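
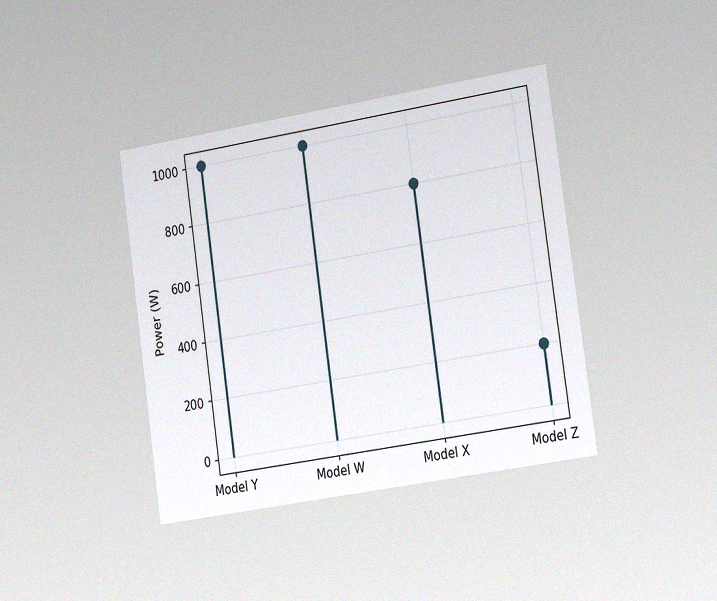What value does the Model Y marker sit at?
The chart is tilted about 8° counter-clockwise and viewed slightly from the right, with some photo noise. The Model Y marker sits at 1000W.

1000W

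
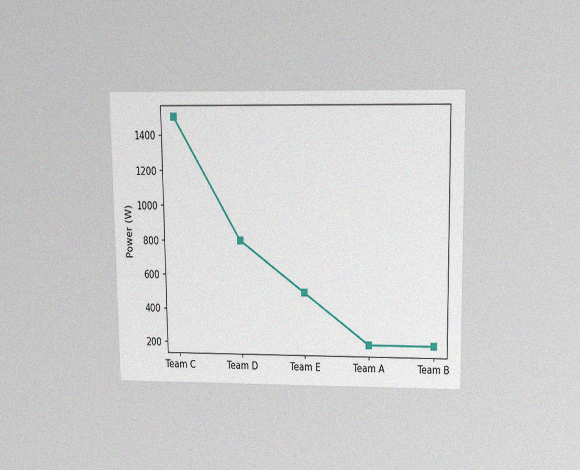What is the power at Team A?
200W

The chart is viewed slightly from above, with some photo noise. At Team A, the line is at 200W.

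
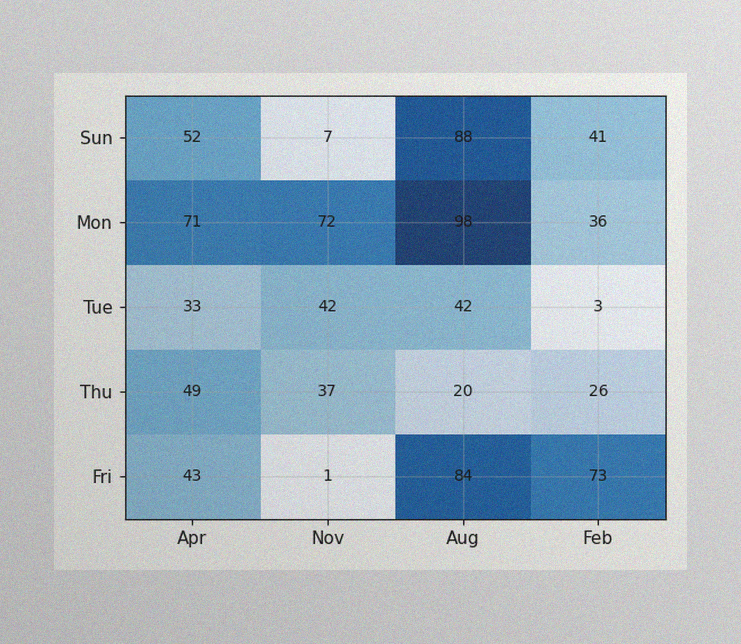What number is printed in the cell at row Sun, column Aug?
The image has some photo noise and uneven lighting. The (Sun, Aug) cell reads 88.

88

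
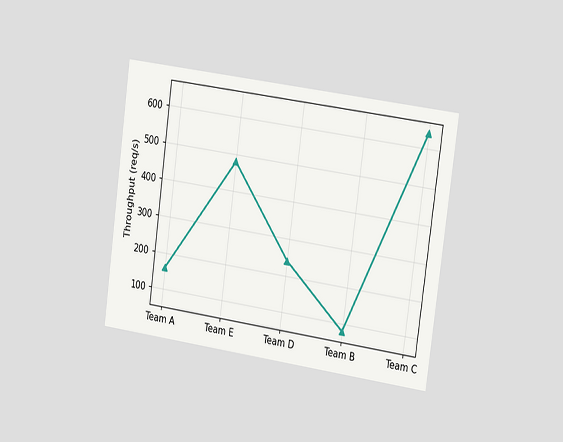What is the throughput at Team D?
The chart is tilted about 8° clockwise and viewed slightly from the right. At Team D, the line is at 240req/s.

240req/s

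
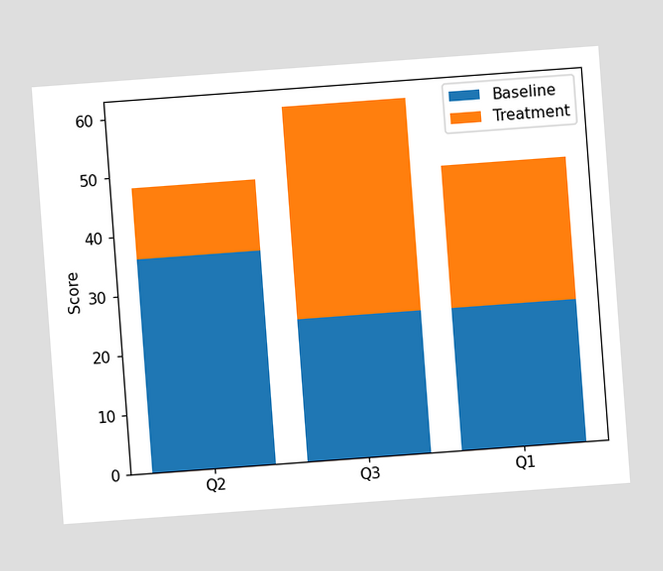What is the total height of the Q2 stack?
The chart is tilted about 4° counter-clockwise. The Q2 stack's top reaches 48 on the y-axis.

48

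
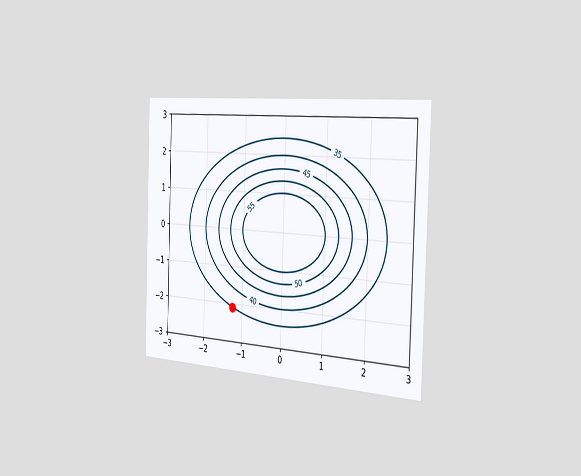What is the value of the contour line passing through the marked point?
The chart is tilted about 2° clockwise and viewed slightly from the right. The marked point sits on the contour labelled 35.

35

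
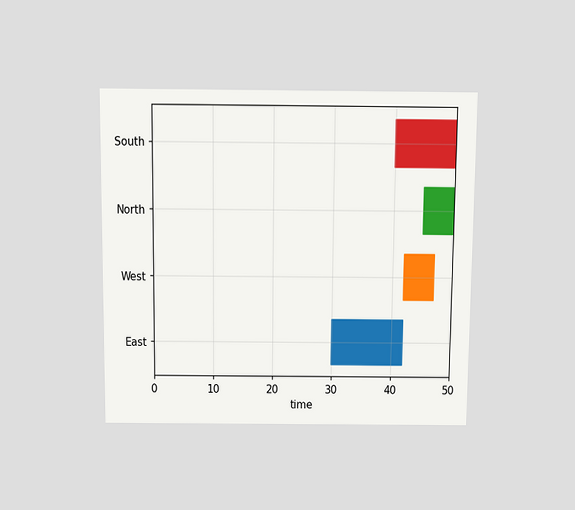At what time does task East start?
30

The chart is viewed slightly from above. The East bar begins at t=30.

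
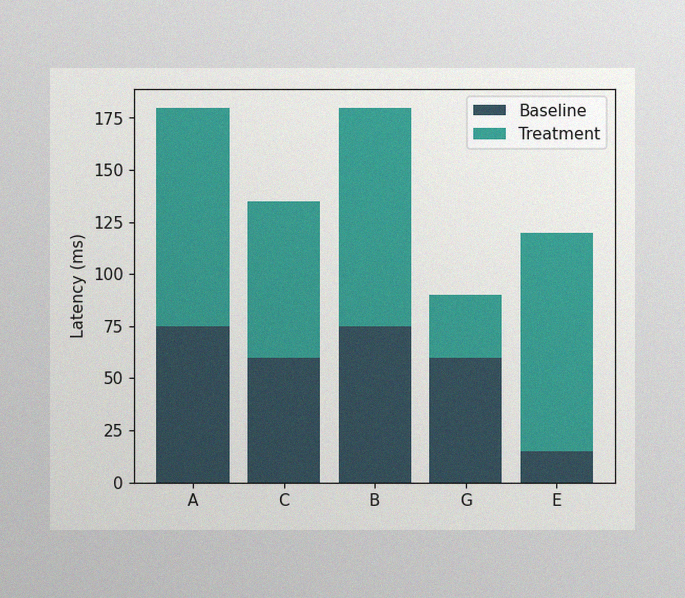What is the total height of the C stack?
The image has some photo noise and uneven lighting. The C stack's top reaches 135ms on the y-axis.

135ms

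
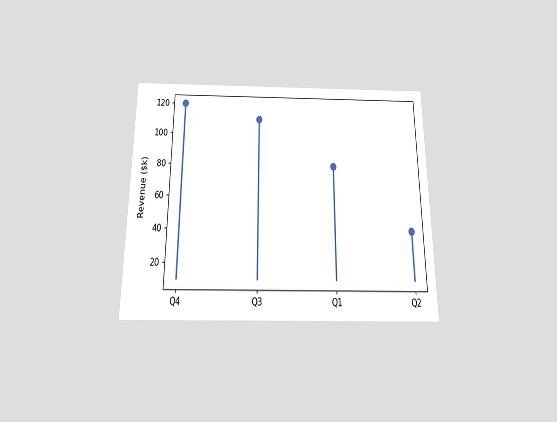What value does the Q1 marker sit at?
The chart is viewed slightly from below. The Q1 marker sits at $80k.

$80k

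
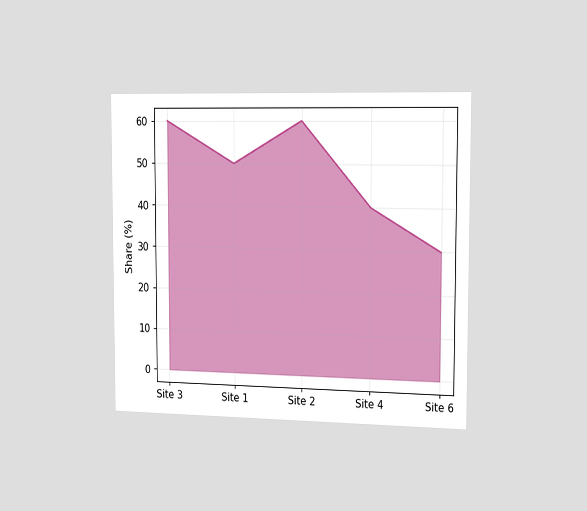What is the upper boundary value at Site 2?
The chart is viewed slightly from the right. At Site 2 the upper boundary is at 60%.

60%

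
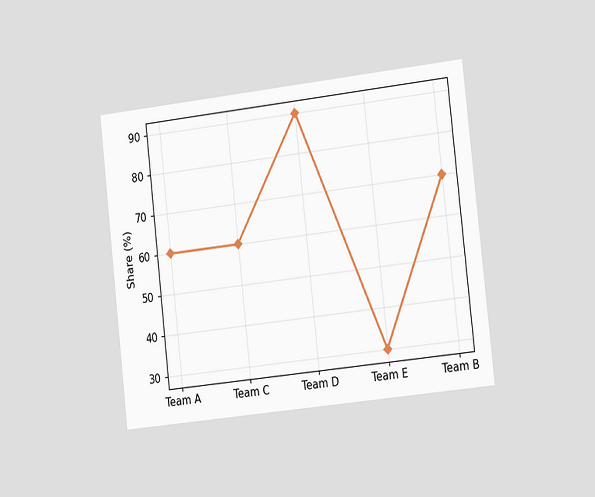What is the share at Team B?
70%

The chart is tilted about 6° counter-clockwise and viewed slightly from the right. At Team B, the line is at 70%.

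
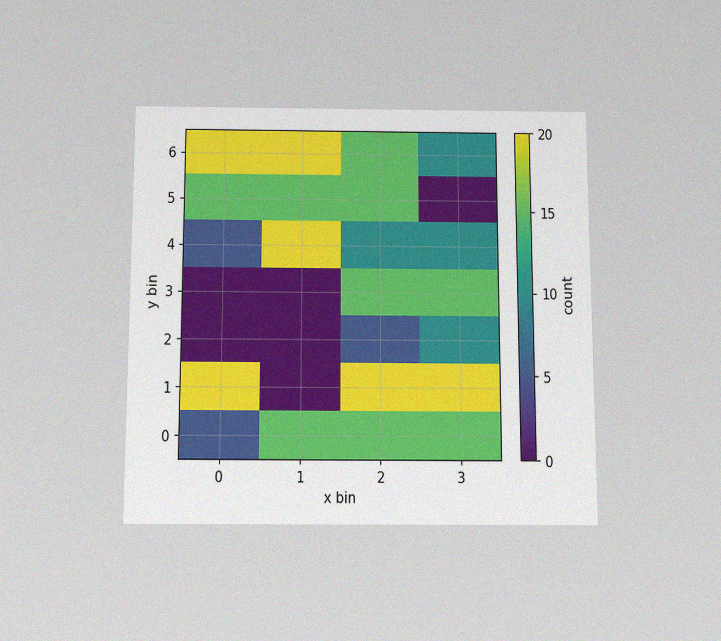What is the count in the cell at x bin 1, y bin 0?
15

The chart is viewed slightly from below, with some photo noise. Matching the cell (1, 0) against the colorbar gives 15.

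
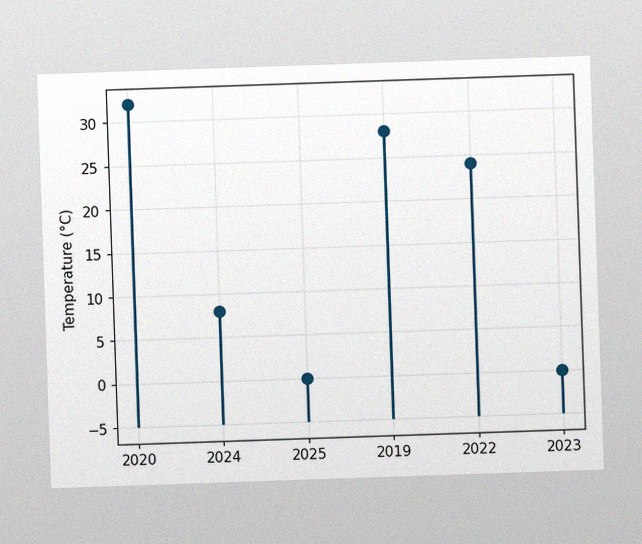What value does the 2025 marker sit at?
0°C

The image has some photo noise and uneven lighting. The 2025 marker sits at 0°C.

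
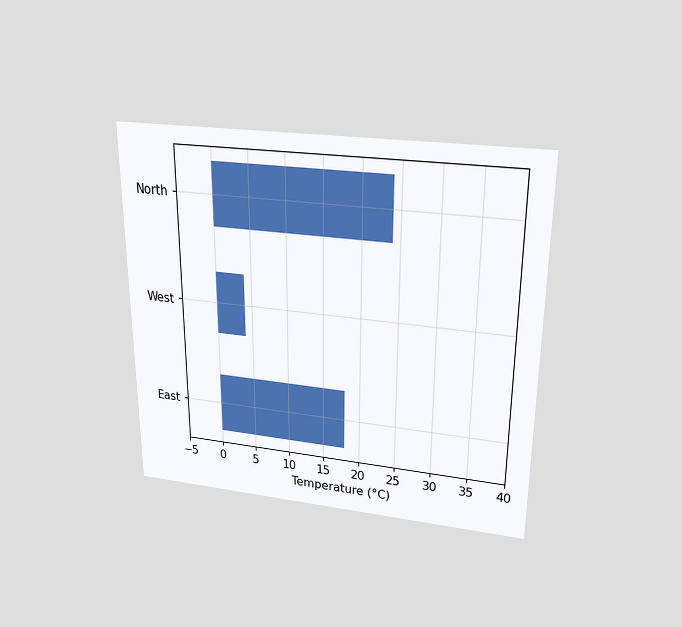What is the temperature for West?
4°C

The chart is viewed slightly from above. Reading along the chart's x-axis, the West bar reaches 4°C.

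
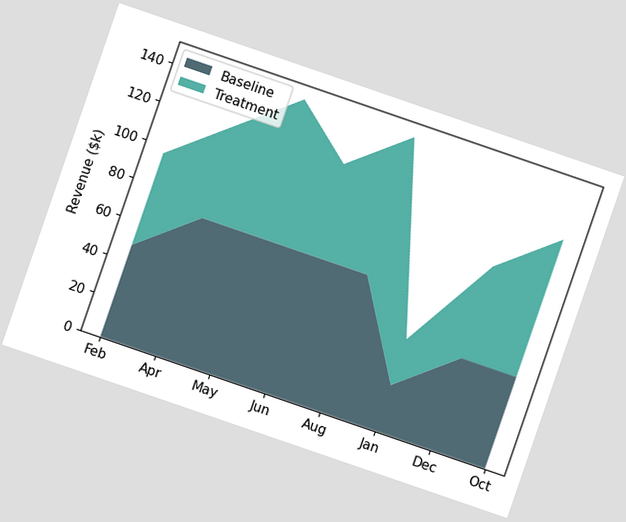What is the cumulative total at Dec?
$96k

The chart is tilted about 19° clockwise. The stacked total at Dec reaches $96k.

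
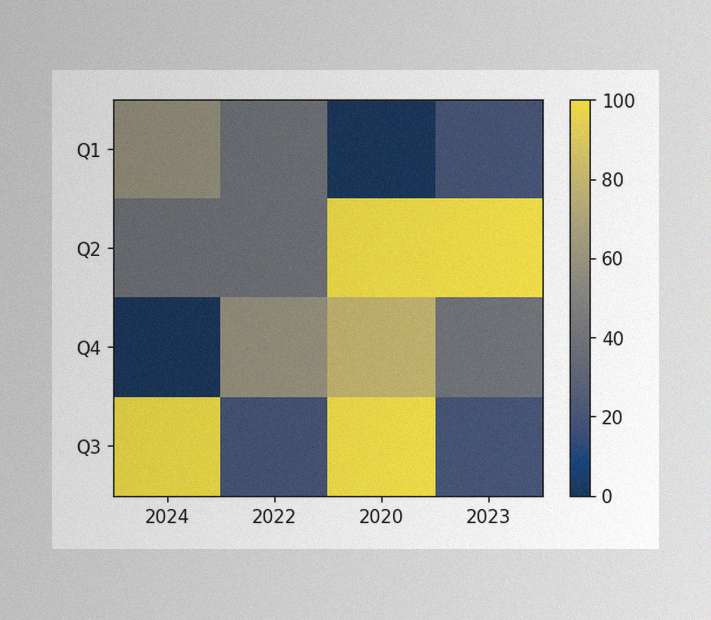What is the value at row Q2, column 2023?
The image has some photo noise and uneven lighting. Matching cell (Q2, 2023) against the colorbar gives 100.

100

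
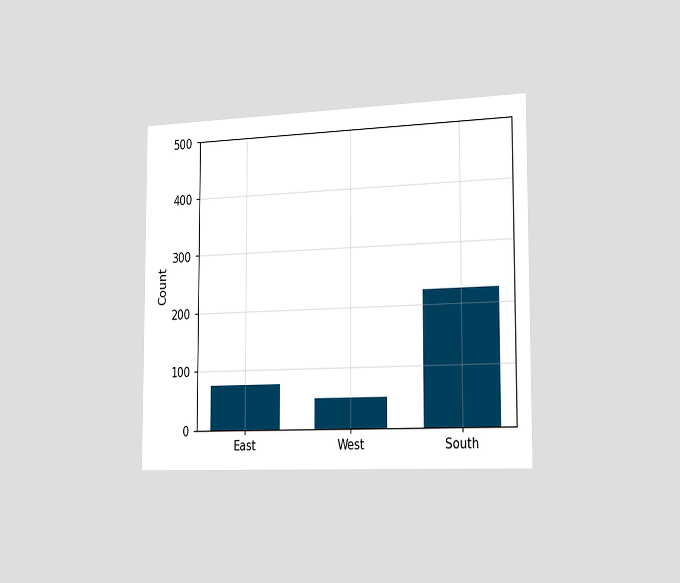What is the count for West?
50

The chart is viewed slightly from the right. Reading along the chart's y-axis, the West bar reaches 50.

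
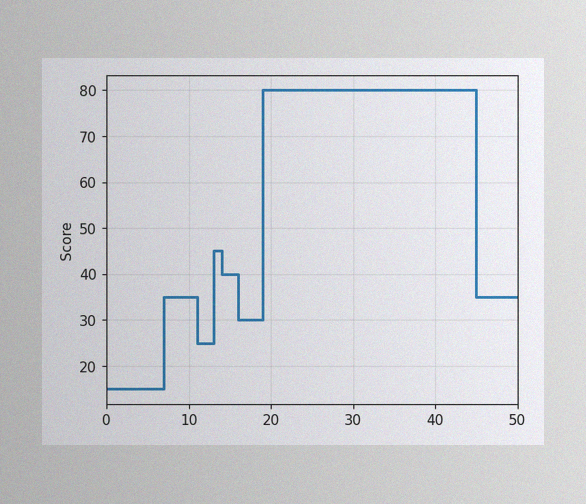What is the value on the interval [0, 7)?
15

The image has some photo noise and uneven lighting. On [0, 7) the step sits at 15.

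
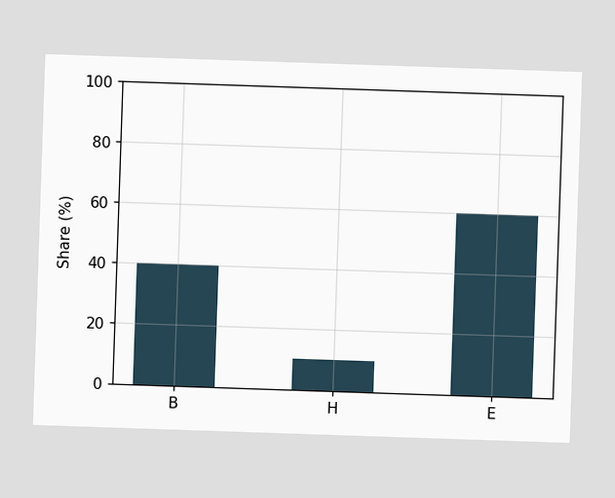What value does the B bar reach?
40%

Reading along the chart's y-axis, the B bar reaches 40%.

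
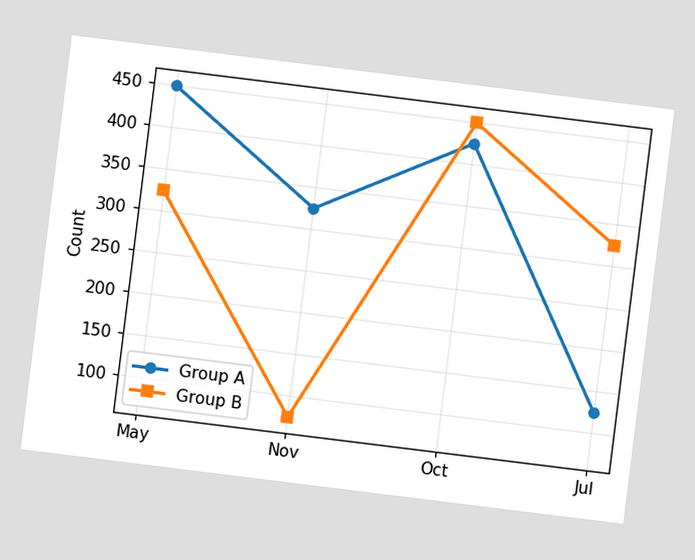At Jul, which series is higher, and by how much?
The chart is tilted about 7° clockwise. At Jul, Group B sits above the other line by 200.

Group B, by 200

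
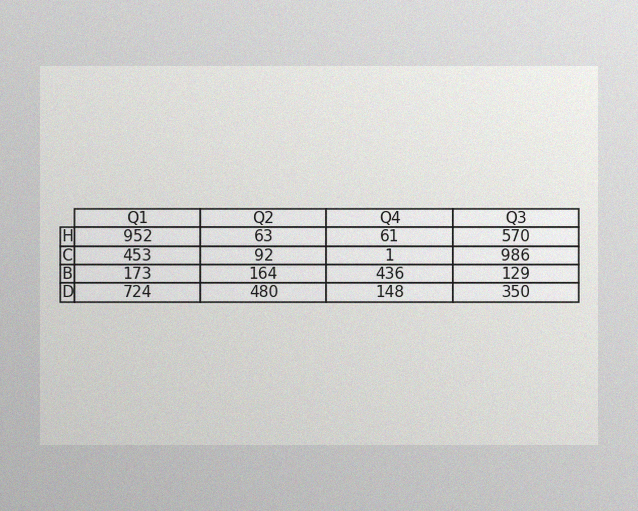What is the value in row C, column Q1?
The image has some photo noise and uneven lighting. The (C, Q1) cell reads 453.

453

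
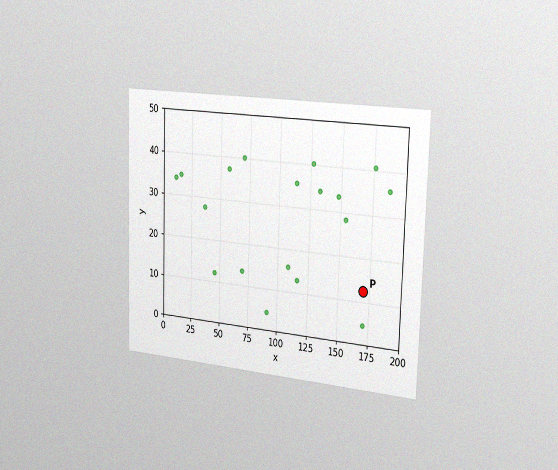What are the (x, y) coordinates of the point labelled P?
(170, 12.5)

The chart is viewed slightly from the right, with some photo noise. Following the gridlines from P to each axis, P sits at (170, 12.5).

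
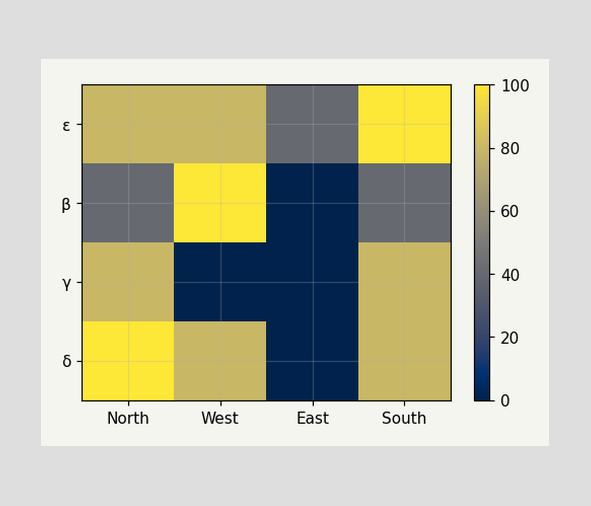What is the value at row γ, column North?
80

Matching cell (γ, North) against the colorbar gives 80.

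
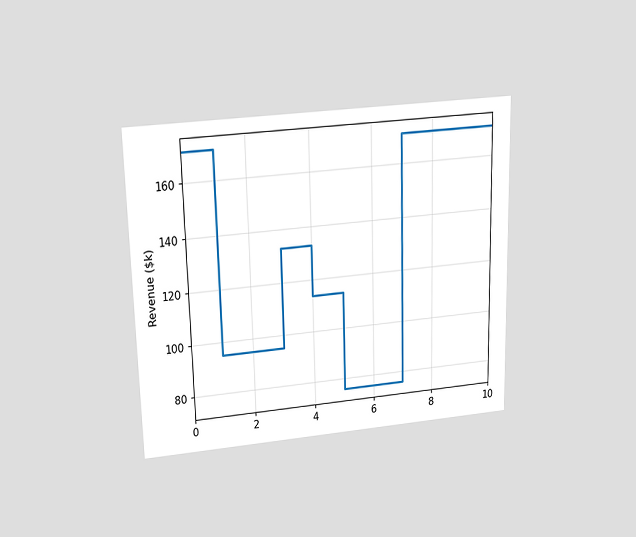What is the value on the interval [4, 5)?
The chart is viewed slightly from above. On [4, 5) the step sits at $114k.

$114k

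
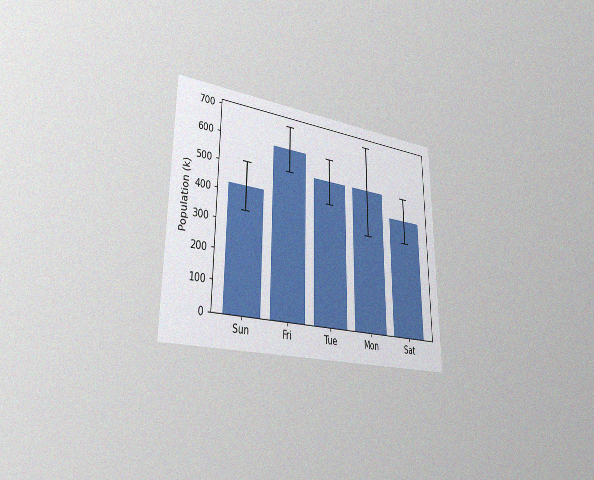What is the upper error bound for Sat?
The chart is viewed slightly from the left, with some photo noise. The Sat bar's upper whisker reaches 510k.

510k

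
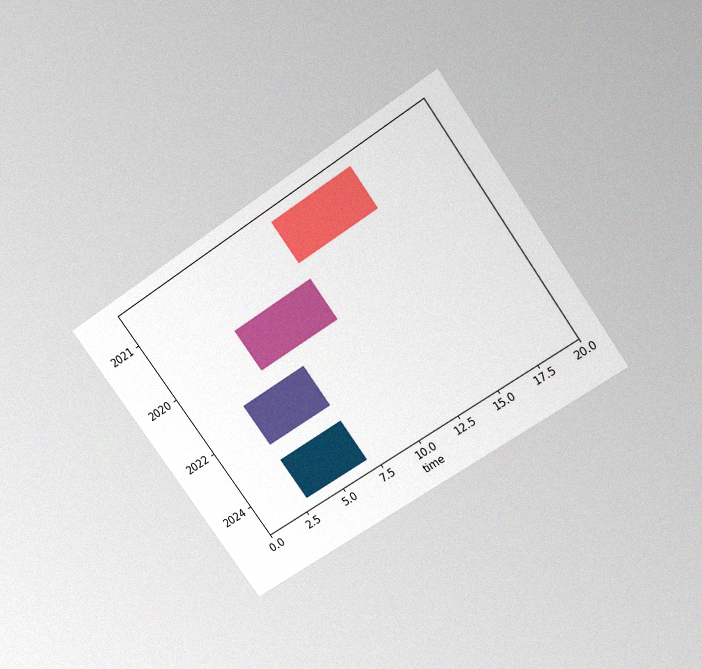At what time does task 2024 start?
The chart is tilted about 35° counter-clockwise and viewed slightly from above, with some photo noise. The 2024 bar begins at t=3.

3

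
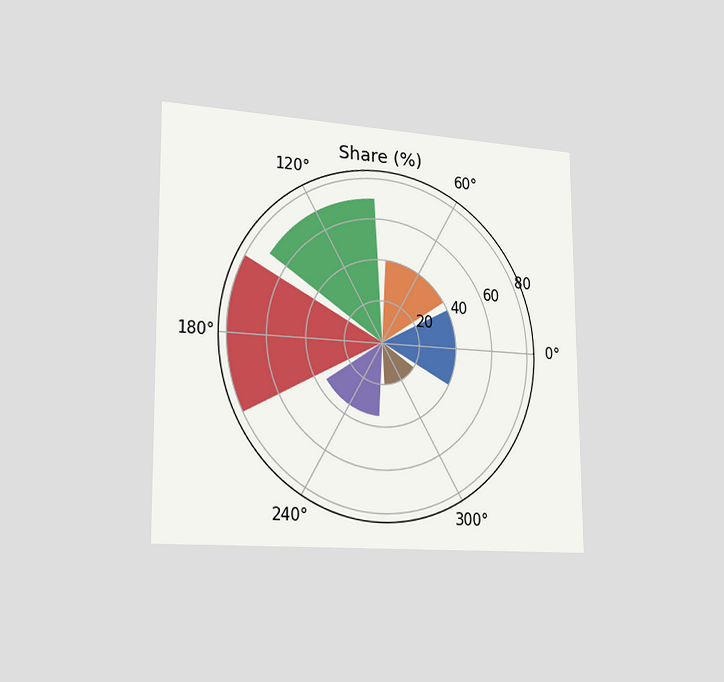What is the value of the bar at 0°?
40%

The chart is viewed slightly from the left. The bar at 0° reaches 40% on the radial axis.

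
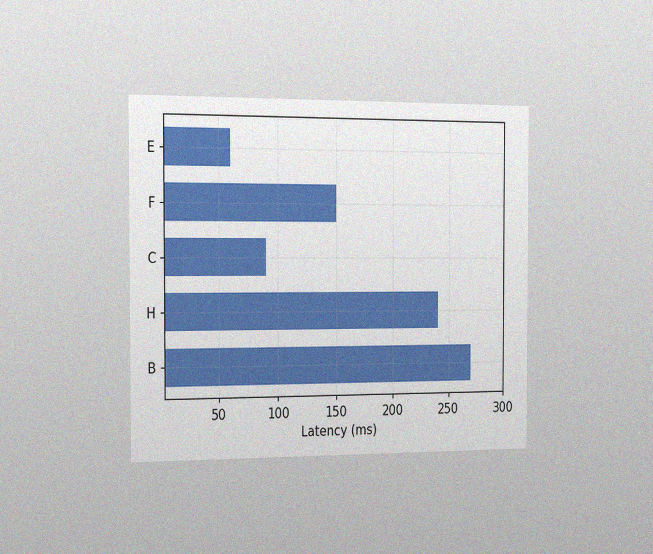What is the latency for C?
90ms

The chart is viewed slightly from the left, with some photo noise. Reading along the chart's x-axis, the C bar reaches 90ms.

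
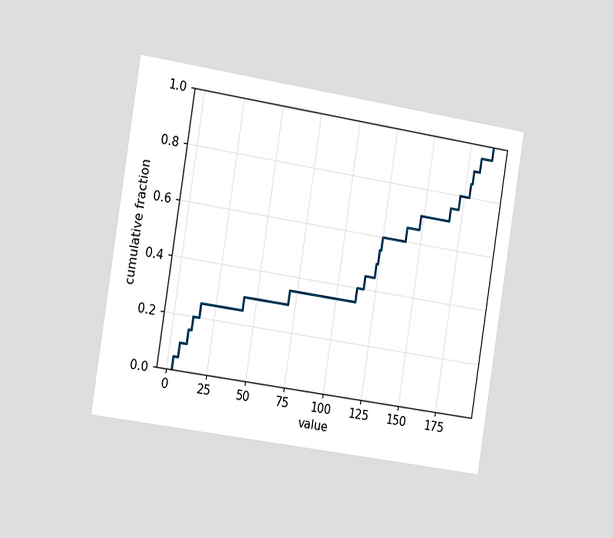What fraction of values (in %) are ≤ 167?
The chart is tilted about 9° clockwise and viewed slightly from the left. At x=167 the ECDF step is at 75%.

75%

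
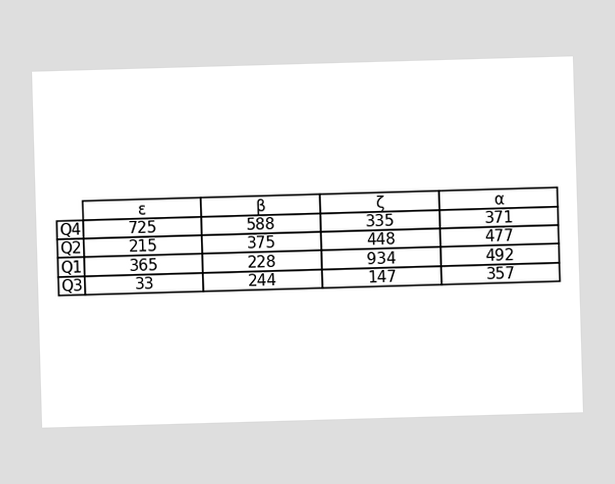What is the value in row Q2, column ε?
The (Q2, ε) cell reads 215.

215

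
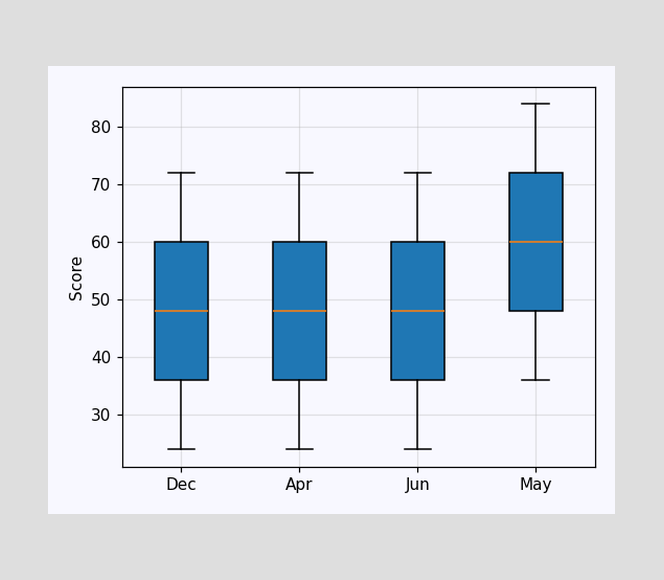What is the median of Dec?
The median line in the Dec box sits at 48.

48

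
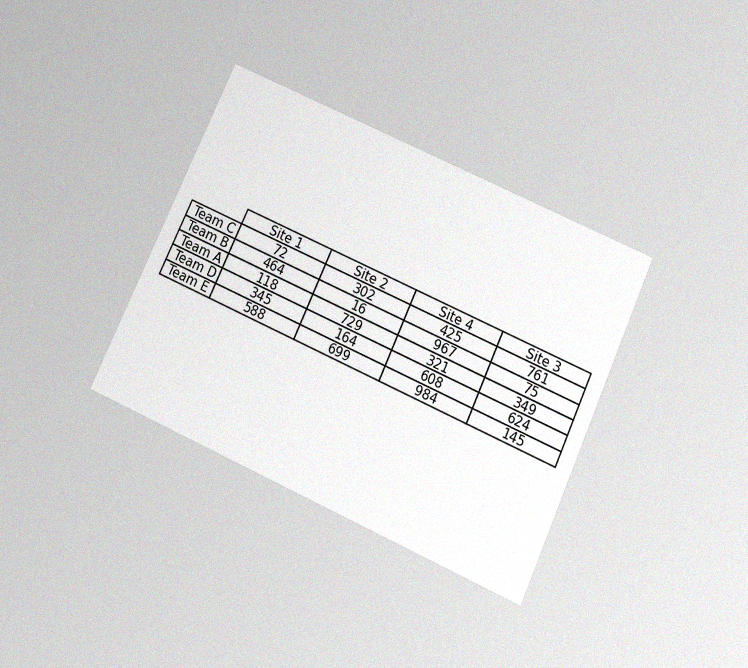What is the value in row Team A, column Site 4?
The chart is tilted about 24° clockwise and viewed slightly from below, with some photo noise. The (Team A, Site 4) cell reads 321.

321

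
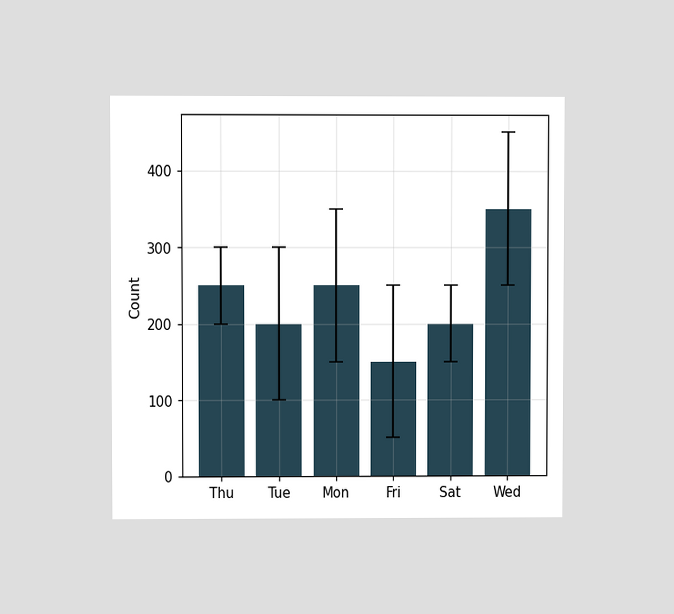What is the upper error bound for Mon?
The chart is viewed at a slight angle. The Mon bar's upper whisker reaches 350.

350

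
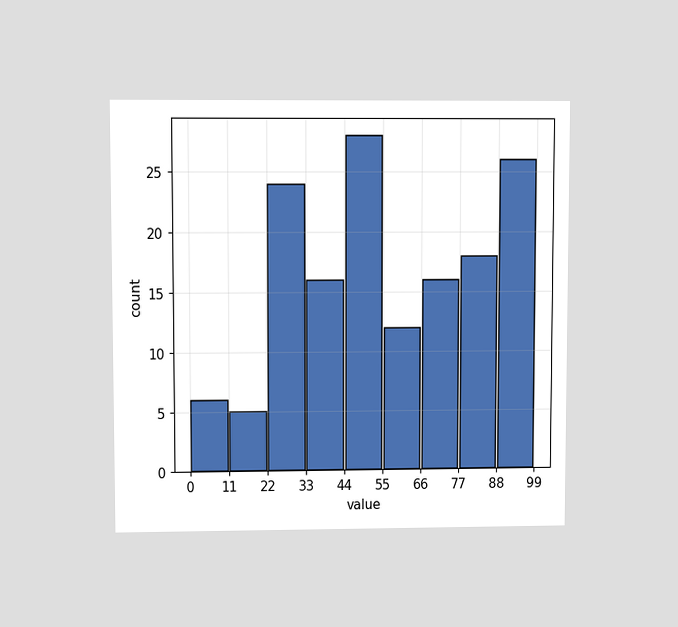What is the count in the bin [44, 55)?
28

The chart is viewed at a slight angle. The [44, 55) bin has height 28.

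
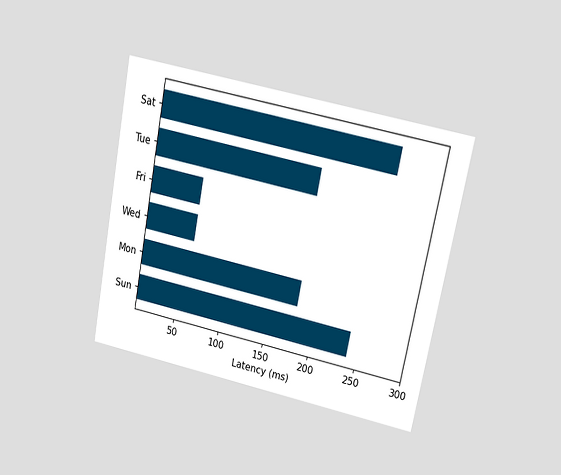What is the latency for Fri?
The chart is tilted about 11° clockwise and viewed at a slight angle. Reading along the chart's x-axis, the Fri bar reaches 60ms.

60ms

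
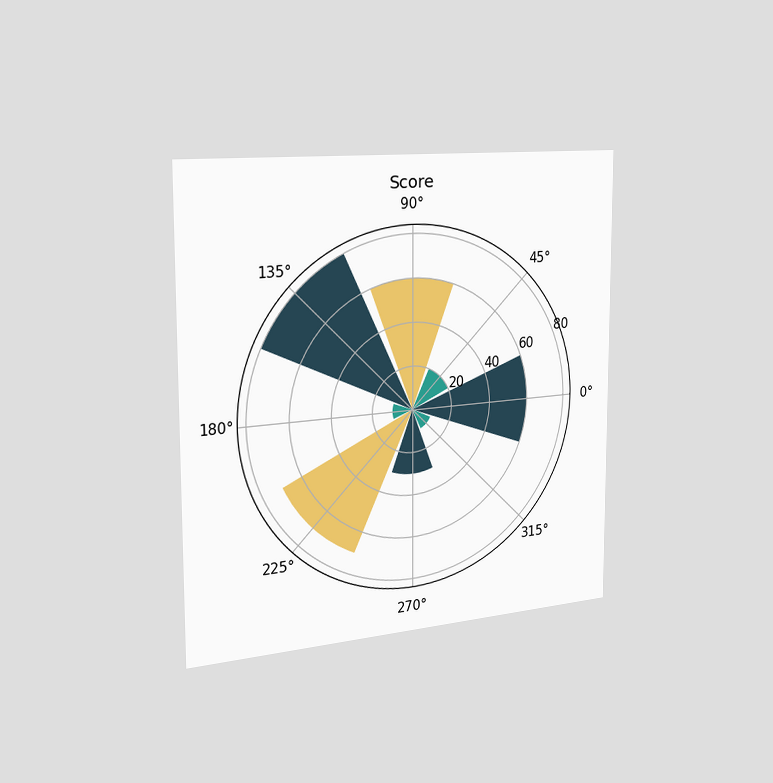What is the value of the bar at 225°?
70

The chart is viewed slightly from the left. The bar at 225° reaches 70 on the radial axis.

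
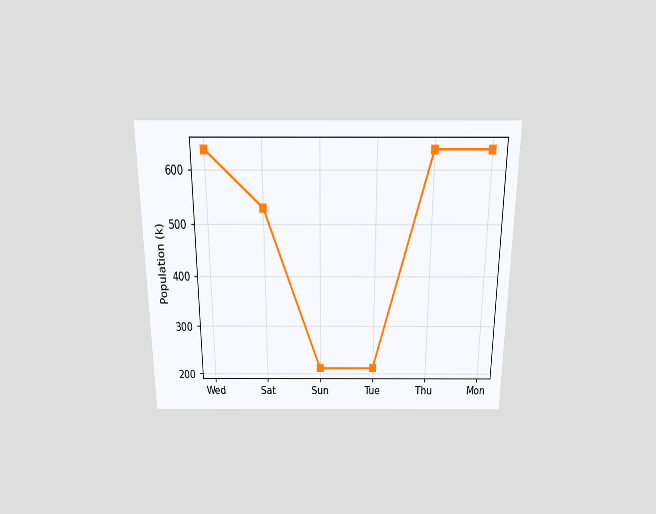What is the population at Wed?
636k

The chart is viewed slightly from above. At Wed, the line is at 636k.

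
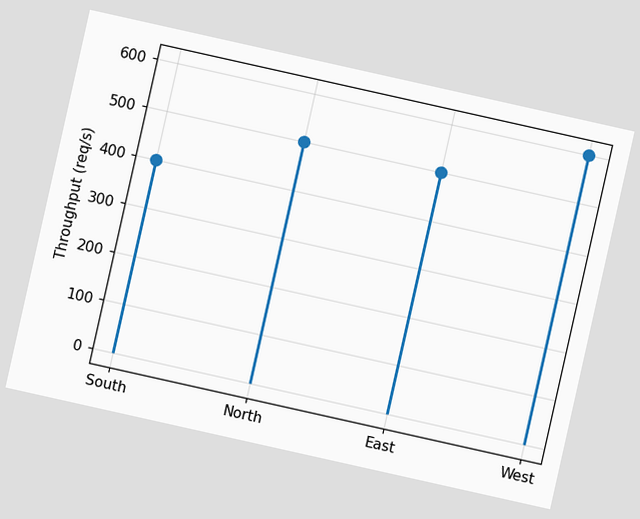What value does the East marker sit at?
The chart is tilted about 13° clockwise. The East marker sits at 500req/s.

500req/s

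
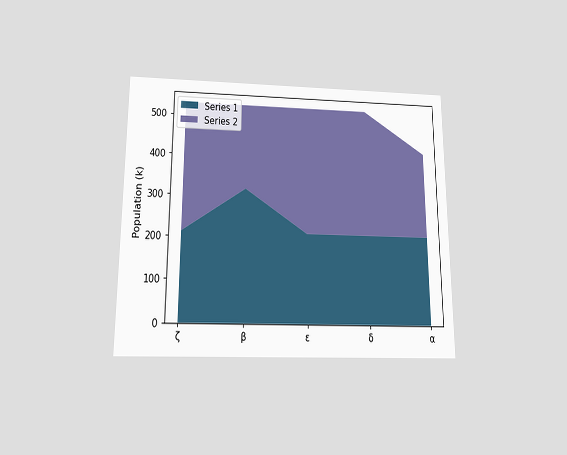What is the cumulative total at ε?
The chart is viewed slightly from below. The stacked total at ε reaches 530k.

530k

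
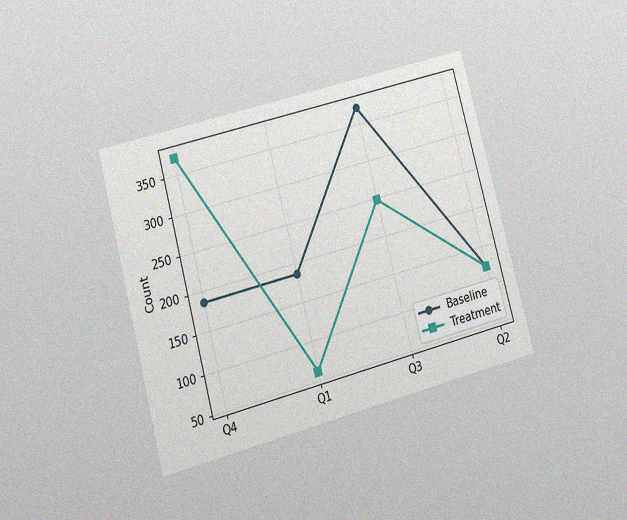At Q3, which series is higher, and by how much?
The chart is tilted about 15° counter-clockwise and viewed at a slight angle, with some photo noise. At Q3, Baseline sits above the other line by 124.

Baseline, by 124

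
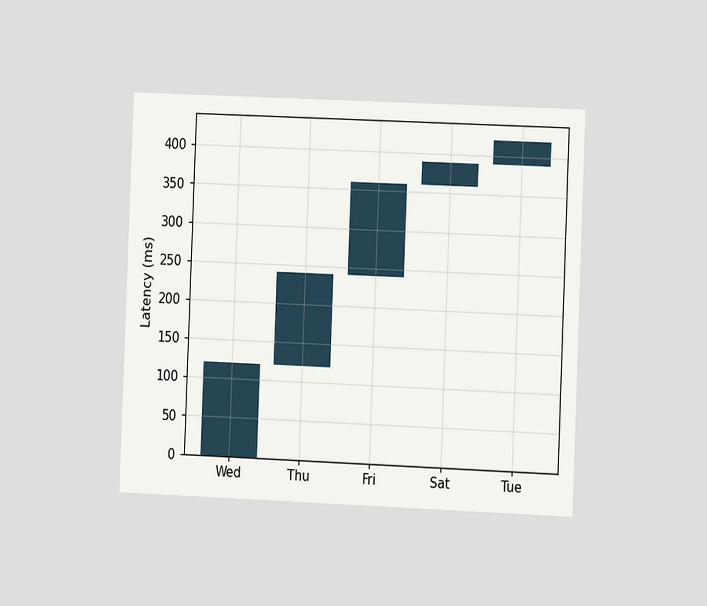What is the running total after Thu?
240ms

The chart is tilted about 2° clockwise and viewed at a slight angle. After Thu the running total reaches 240ms.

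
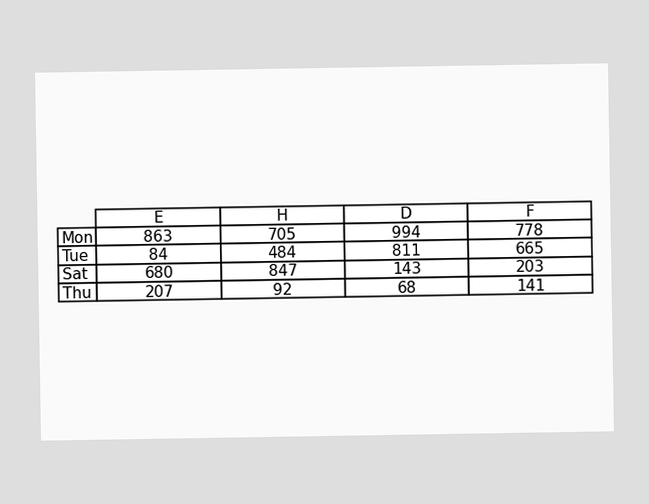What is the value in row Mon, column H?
705

The (Mon, H) cell reads 705.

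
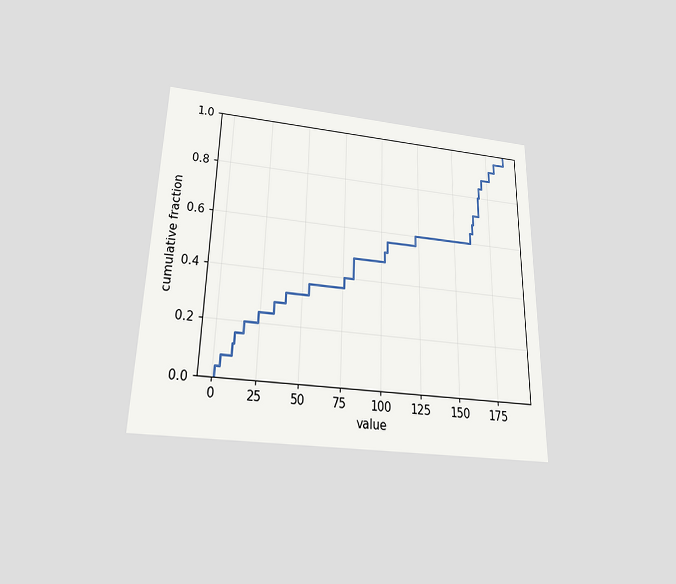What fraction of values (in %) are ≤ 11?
16%

The chart is viewed slightly from below. At x=11 the ECDF step is at 16%.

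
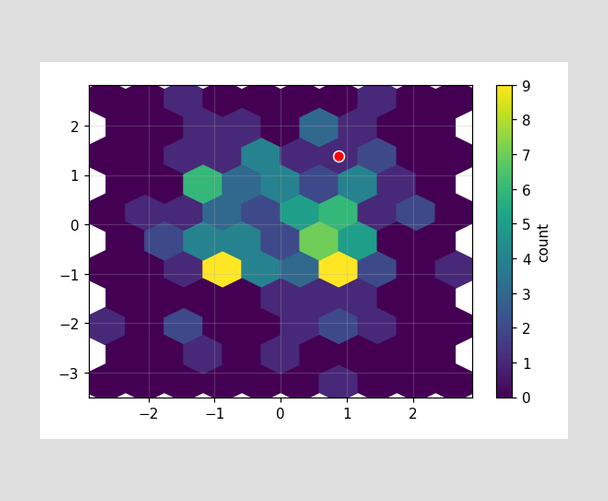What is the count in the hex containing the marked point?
The marked hex reads 1 on the colorbar.

1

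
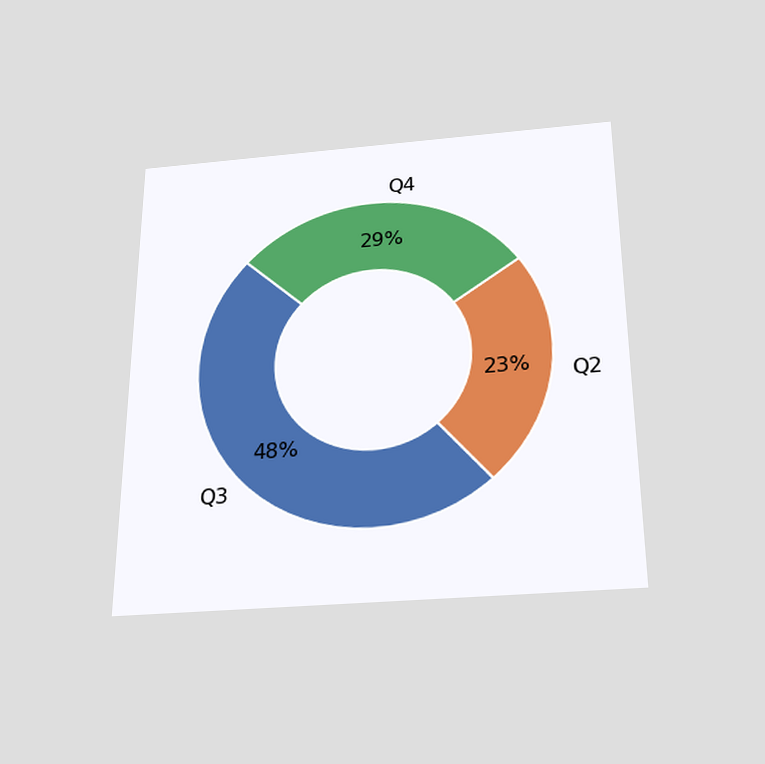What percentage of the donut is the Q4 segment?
29%

The chart is viewed slightly from below. The Q4 segment takes up 29% of the ring.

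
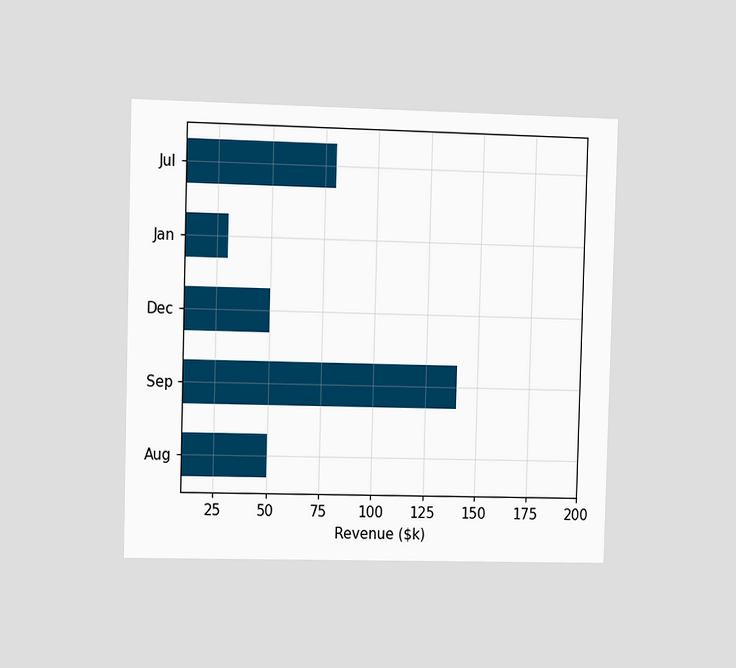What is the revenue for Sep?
$140k

The chart is viewed slightly from the left. Reading along the chart's x-axis, the Sep bar reaches $140k.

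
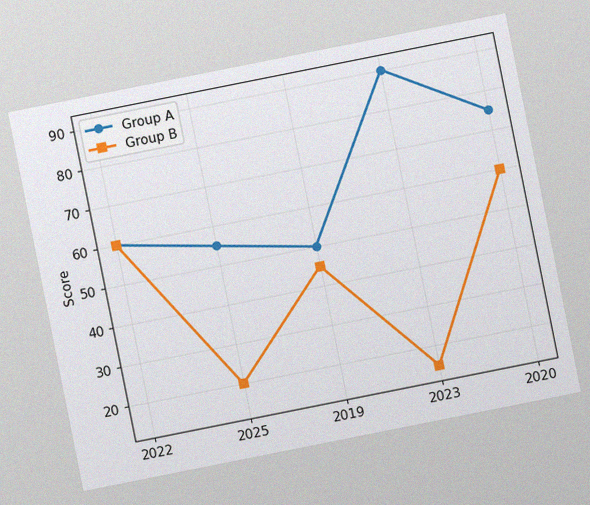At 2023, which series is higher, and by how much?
Group A, by 75

The chart is tilted about 11° counter-clockwise, with some photo noise. At 2023, Group A sits above the other line by 75.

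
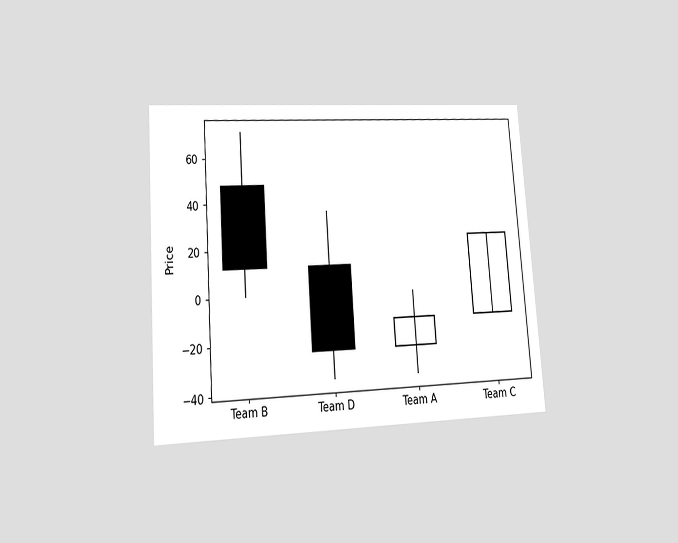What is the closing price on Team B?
12

The chart is tilted about 4° counter-clockwise and viewed at a slight angle. The Team B candle closes at 12.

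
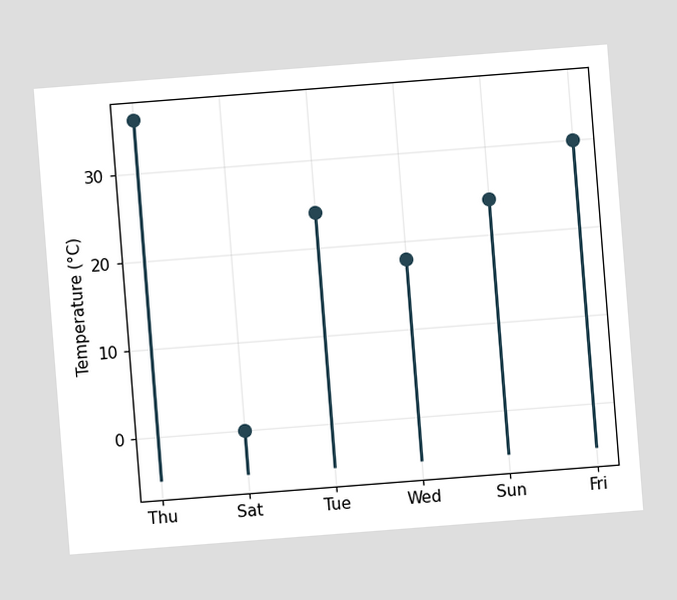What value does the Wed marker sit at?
18°C

The chart is tilted about 4° counter-clockwise. The Wed marker sits at 18°C.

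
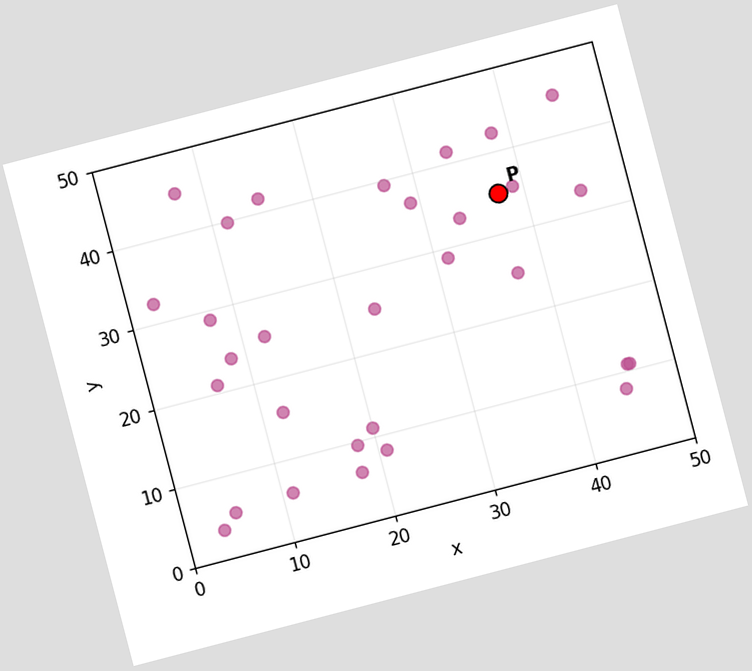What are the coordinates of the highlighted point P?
(37.5, 35)

The chart is tilted about 15° counter-clockwise. Following the gridlines from P to each axis, P sits at (37.5, 35).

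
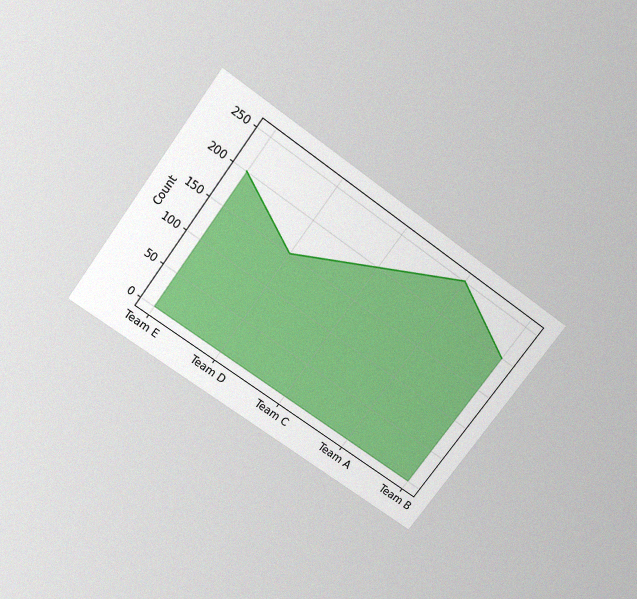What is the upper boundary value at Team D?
150

The chart is tilted about 36° clockwise and viewed slightly from above, with some photo noise. At Team D the upper boundary is at 150.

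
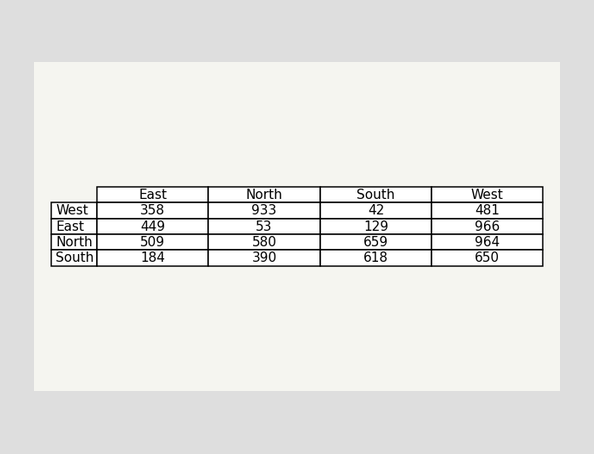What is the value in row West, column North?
The (West, North) cell reads 933.

933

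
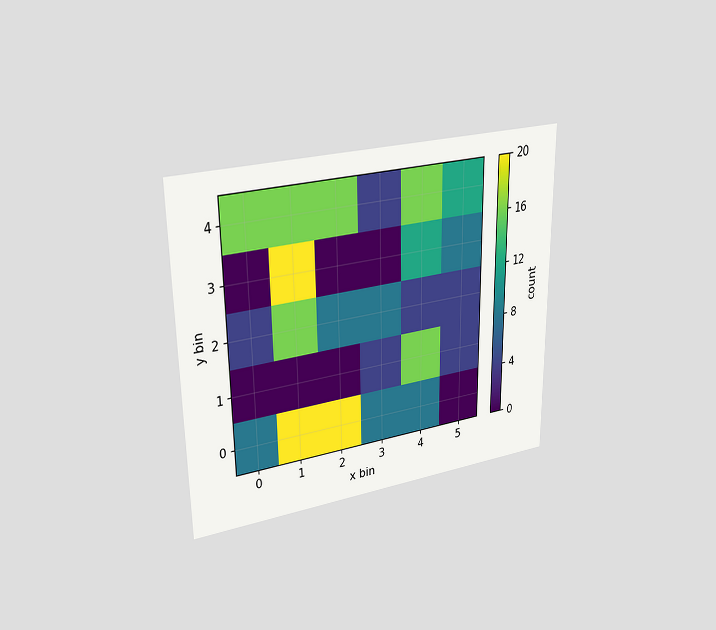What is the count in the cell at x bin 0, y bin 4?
16

The chart is viewed at a slight angle. Matching the cell (0, 4) against the colorbar gives 16.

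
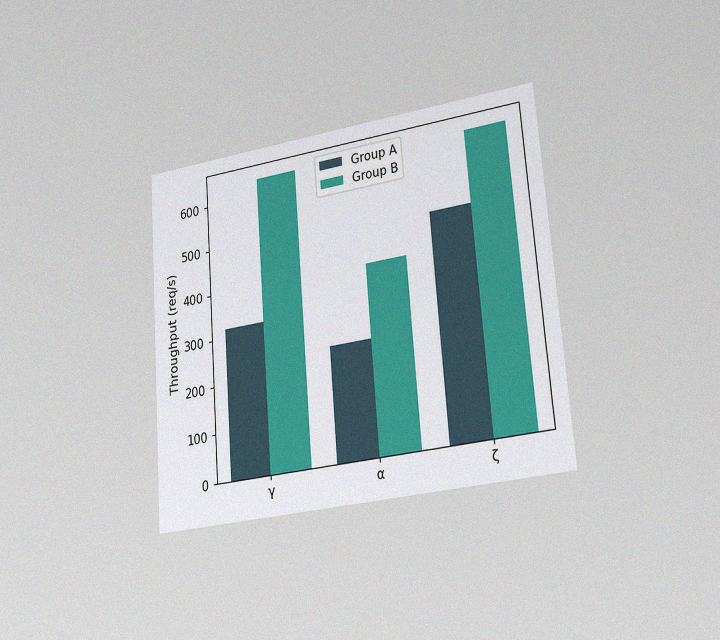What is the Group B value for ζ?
The chart is tilted about 4° counter-clockwise and viewed slightly from the right, with some photo noise. The Group B bar at ζ reaches 640req/s on the y-axis.

640req/s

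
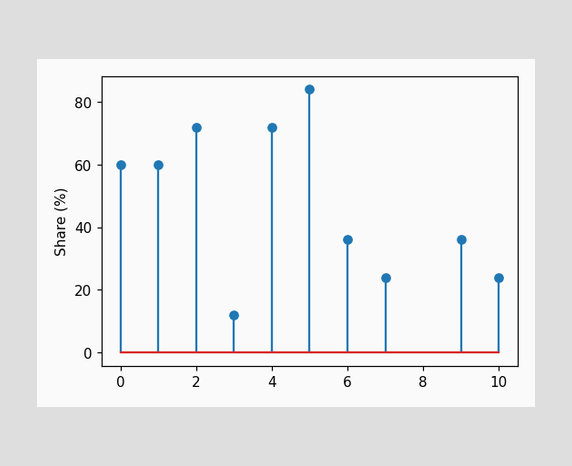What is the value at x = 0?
60%

The stem at x=0 reaches 60%.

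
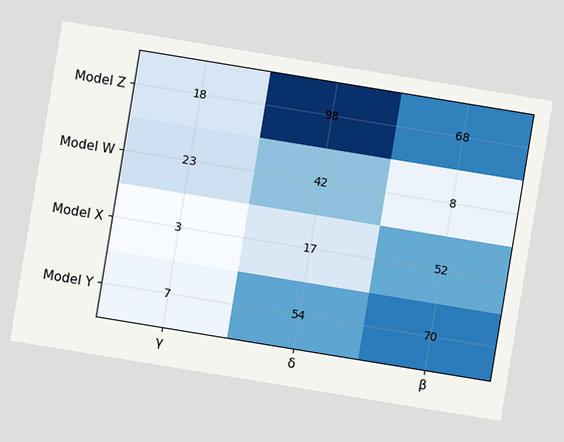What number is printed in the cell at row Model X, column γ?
The chart is tilted about 9° clockwise. The (Model X, γ) cell reads 3.

3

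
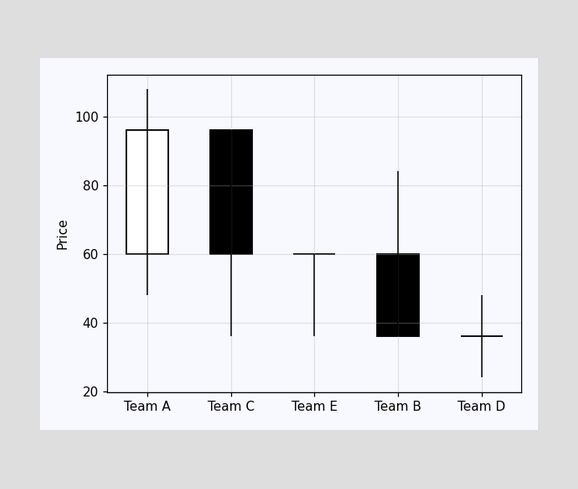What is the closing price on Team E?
The Team E candle closes at 60.

60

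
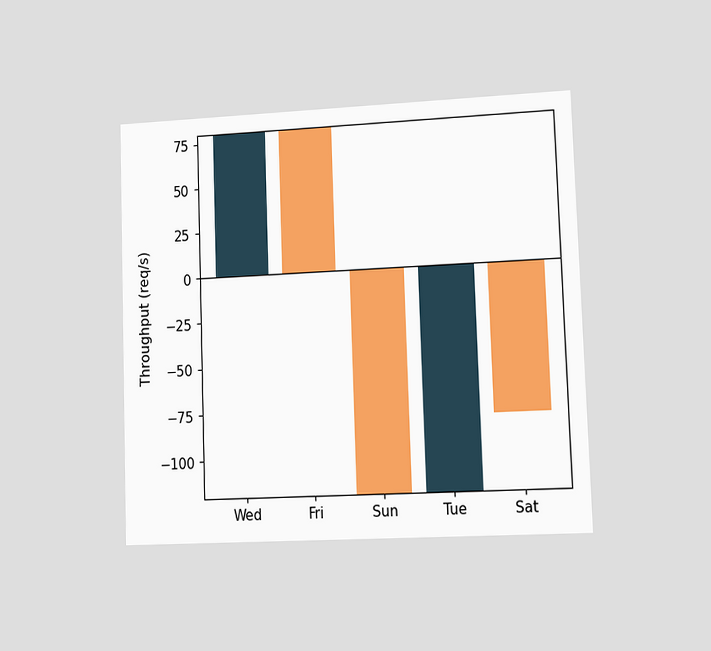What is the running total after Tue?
The chart is tilted about 2° counter-clockwise and viewed at a slight angle. After Tue the running total reaches 0req/s.

0req/s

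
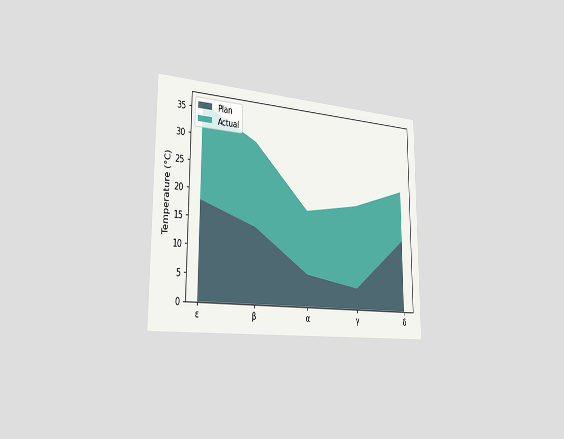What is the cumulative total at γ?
20°C

The chart is viewed slightly from the left. The stacked total at γ reaches 20°C.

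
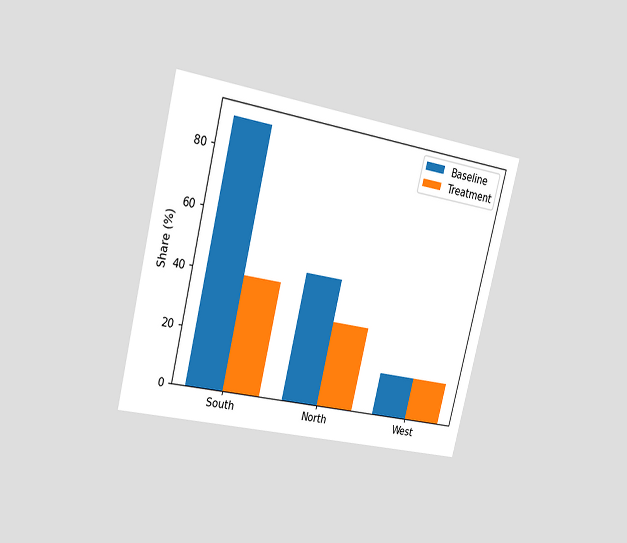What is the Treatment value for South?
40%

The chart is tilted about 14° clockwise and viewed slightly from the left. The Treatment bar at South reaches 40% on the y-axis.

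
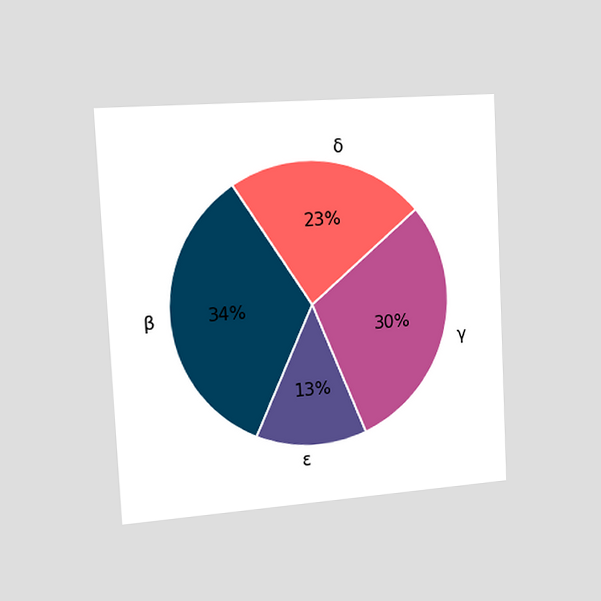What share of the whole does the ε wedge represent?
13%

The chart is tilted about 3° counter-clockwise and viewed slightly from the left. The ε slice takes up 13% of the pie.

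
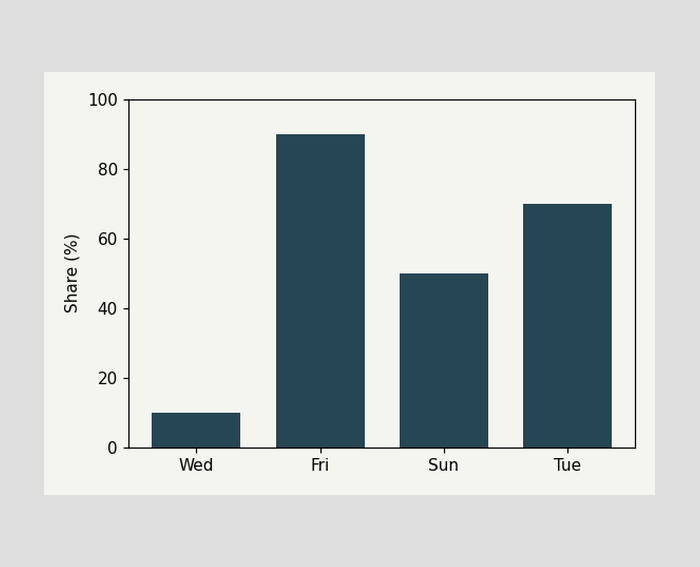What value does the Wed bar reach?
10%

Reading along the chart's y-axis, the Wed bar reaches 10%.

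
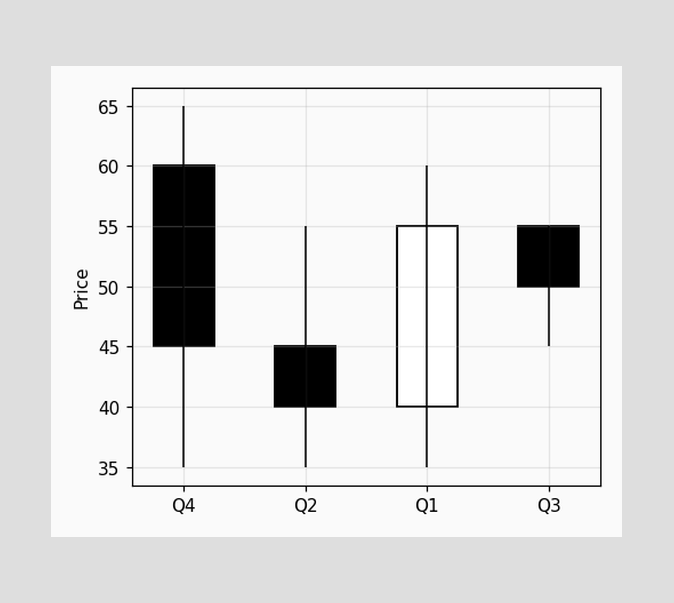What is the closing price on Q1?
55

The Q1 candle closes at 55.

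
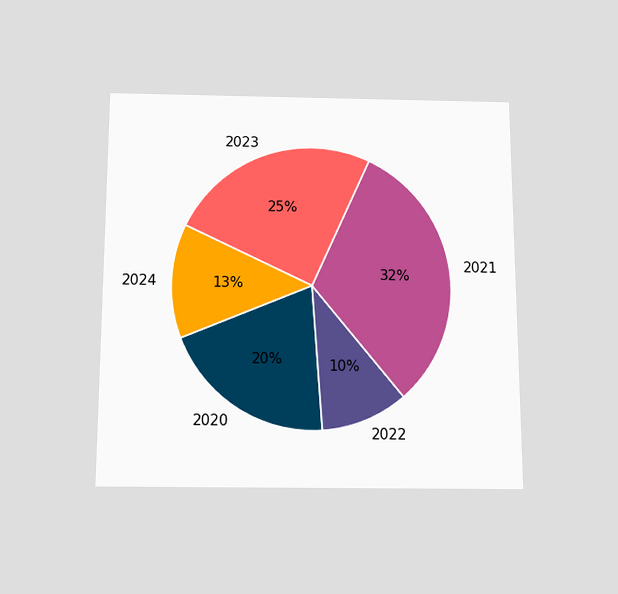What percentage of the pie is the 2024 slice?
13%

The chart is viewed slightly from below. The 2024 slice takes up 13% of the pie.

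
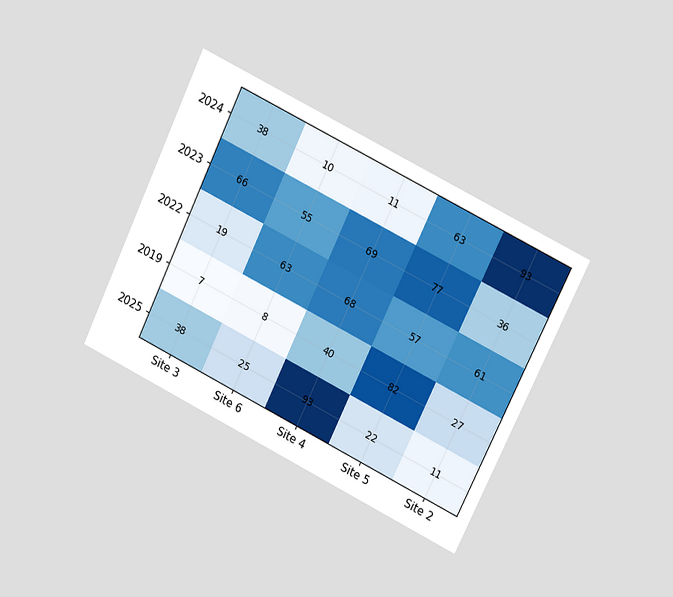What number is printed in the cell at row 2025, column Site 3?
38

The chart is tilted about 26° clockwise and viewed at a slight angle. The (2025, Site 3) cell reads 38.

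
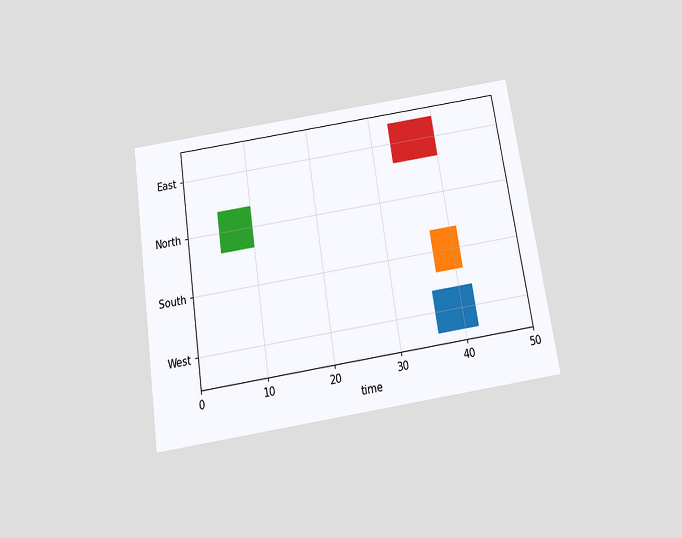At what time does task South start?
The chart is tilted about 9° counter-clockwise and viewed slightly from below. The South bar begins at t=37.

37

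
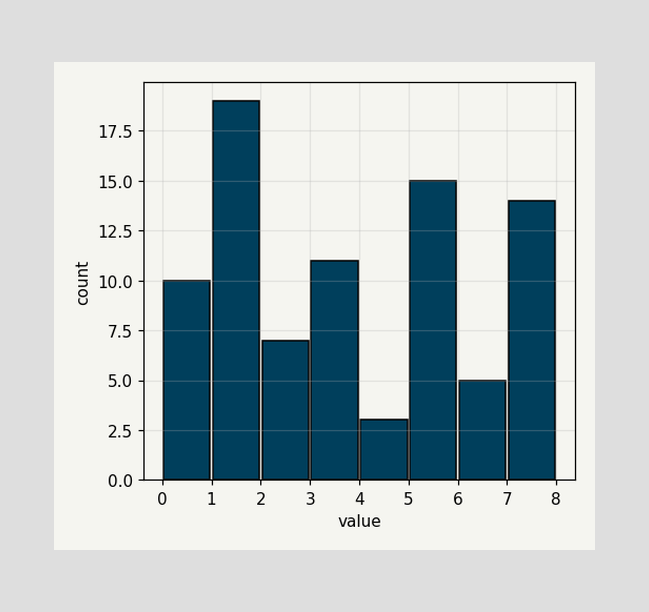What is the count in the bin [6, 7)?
5

The [6, 7) bin has height 5.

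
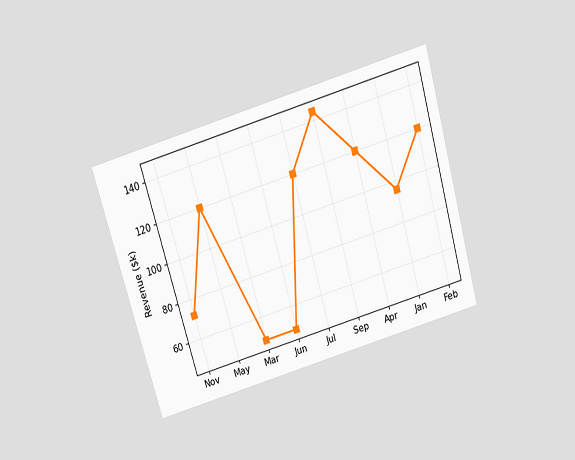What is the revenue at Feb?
The chart is tilted about 16° counter-clockwise and viewed slightly from above. At Feb, the line is at $120k.

$120k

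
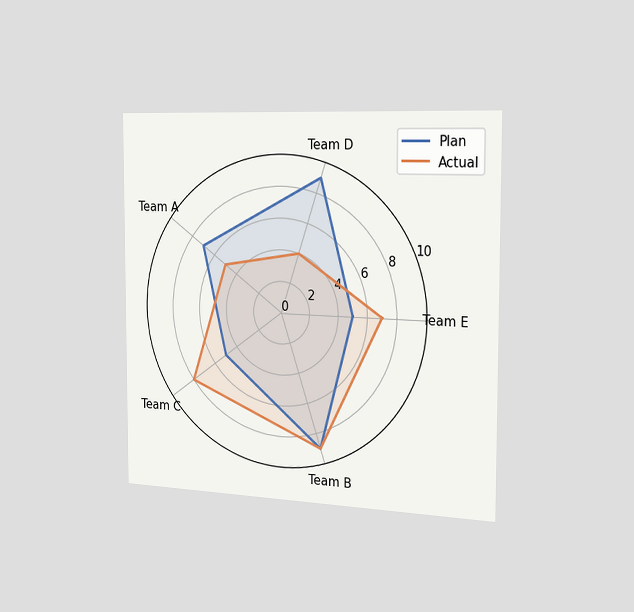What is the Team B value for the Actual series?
9

The chart is viewed slightly from the right. On the Team B axis, Actual reaches 9.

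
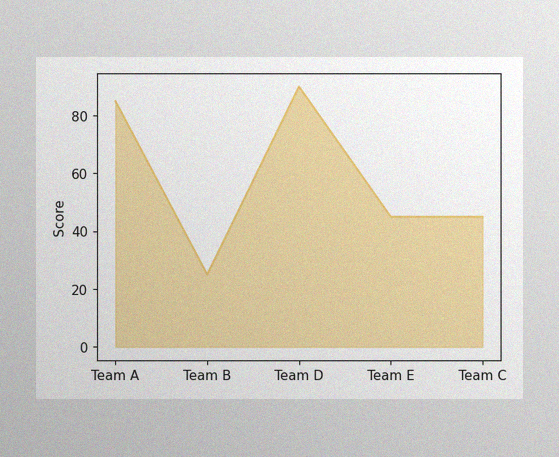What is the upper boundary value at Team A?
85

The image has some photo noise and uneven lighting. At Team A the upper boundary is at 85.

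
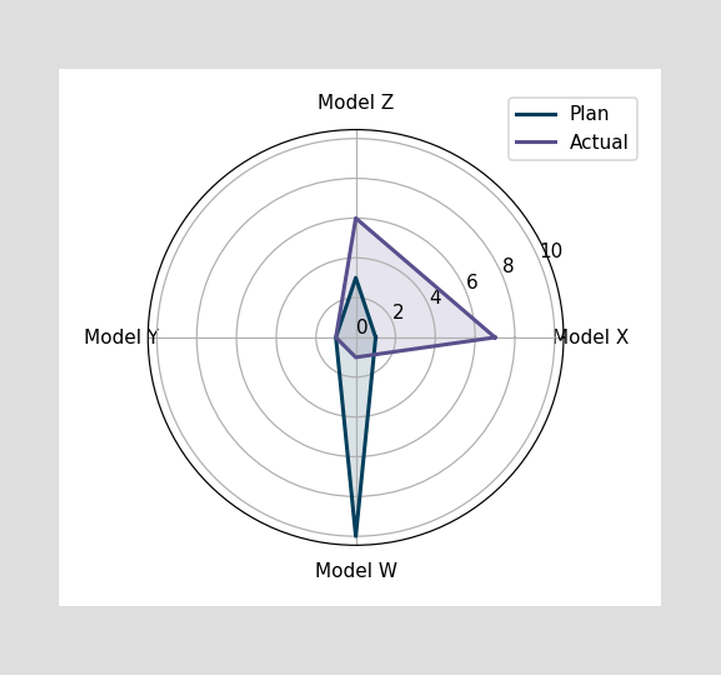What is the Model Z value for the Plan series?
On the Model Z axis, Plan reaches 3.

3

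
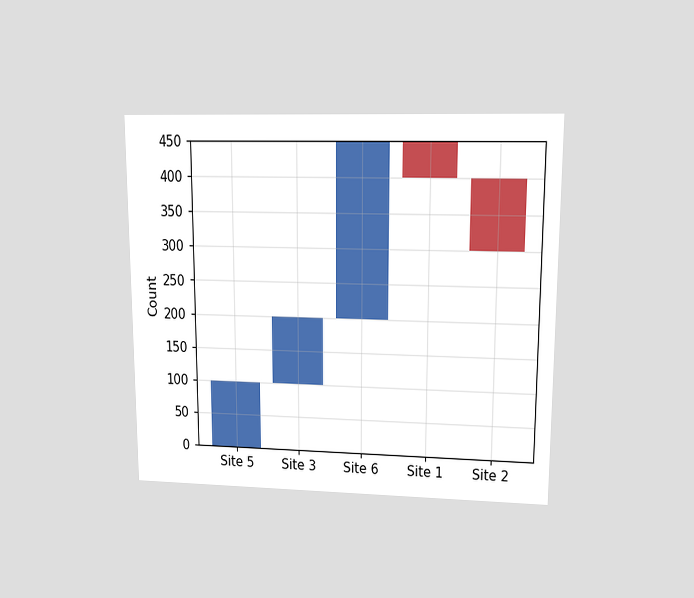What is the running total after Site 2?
The chart is viewed at a slight angle. After Site 2 the running total reaches 300.

300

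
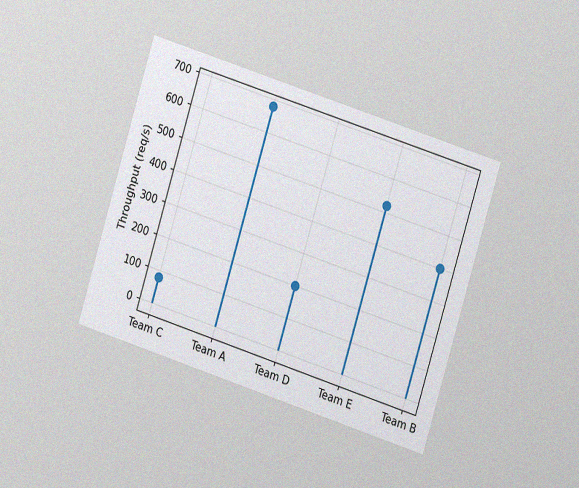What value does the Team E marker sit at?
520req/s

The chart is tilted about 17° clockwise and viewed slightly from the right, with some photo noise. The Team E marker sits at 520req/s.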